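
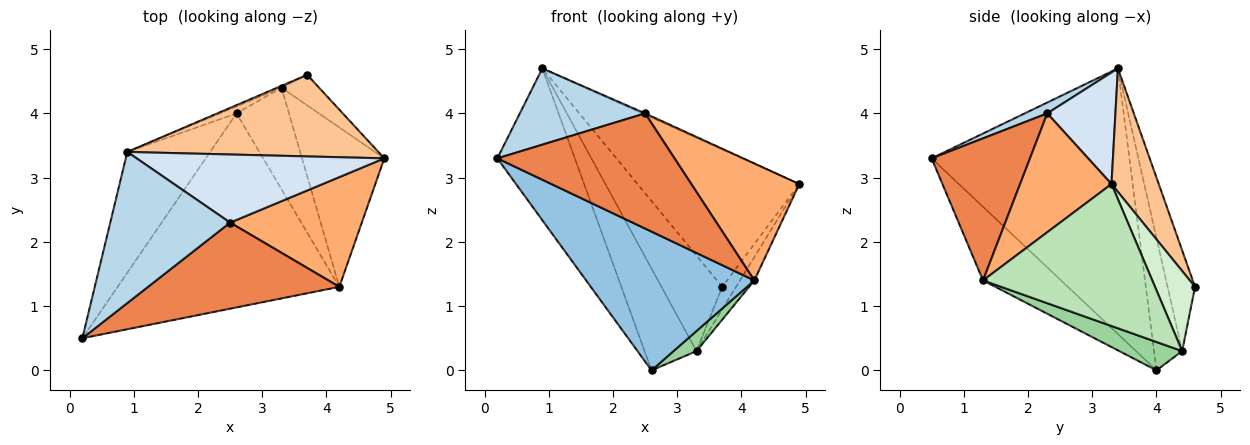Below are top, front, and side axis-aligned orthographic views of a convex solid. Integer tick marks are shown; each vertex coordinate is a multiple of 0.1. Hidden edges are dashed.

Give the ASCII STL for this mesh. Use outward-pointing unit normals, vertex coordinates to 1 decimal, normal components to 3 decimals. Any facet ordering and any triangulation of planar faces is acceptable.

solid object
 facet normal -0.894 0.350 -0.279
  outer loop
   vertex 2.6 4.0 0.0
   vertex 0.2 0.5 3.3
   vertex 0.9 3.4 4.7
  endloop
 endfacet
 facet normal -0.261 -0.562 -0.785
  outer loop
   vertex 4.2 1.3 1.4
   vertex 0.2 0.5 3.3
   vertex 2.6 4.0 0.0
  endloop
 endfacet
 facet normal 0.081 -0.449 0.890
  outer loop
   vertex 2.5 2.3 4.0
   vertex 0.9 3.4 4.7
   vertex 0.2 0.5 3.3
  endloop
 endfacet
 facet normal 0.411 0.017 0.912
  outer loop
   vertex 2.5 2.3 4.0
   vertex 4.9 3.3 2.9
   vertex 0.9 3.4 4.7
  endloop
 endfacet
 facet normal 0.406 -0.732 0.547
  outer loop
   vertex 2.5 2.3 4.0
   vertex 0.2 0.5 3.3
   vertex 4.2 1.3 1.4
  endloop
 endfacet
 facet normal 0.525 -0.621 0.582
  outer loop
   vertex 2.5 2.3 4.0
   vertex 4.2 1.3 1.4
   vertex 4.9 3.3 2.9
  endloop
 endfacet
 facet normal 0.244 0.834 0.495
  outer loop
   vertex 3.7 4.6 1.3
   vertex 0.9 3.4 4.7
   vertex 4.9 3.3 2.9
  endloop
 endfacet
 facet normal -0.476 0.878 -0.060
  outer loop
   vertex 3.3 4.4 0.3
   vertex 2.6 4.0 0.0
   vertex 0.9 3.4 4.7
  endloop
 endfacet
 facet normal -0.412 0.911 -0.018
  outer loop
   vertex 3.3 4.4 0.3
   vertex 0.9 3.4 4.7
   vertex 3.7 4.6 1.3
  endloop
 endfacet
 facet normal 0.469 -0.171 -0.866
  outer loop
   vertex 3.3 4.4 0.3
   vertex 4.2 1.3 1.4
   vertex 2.6 4.0 0.0
  endloop
 endfacet
 facet normal 0.863 0.073 -0.500
  outer loop
   vertex 3.3 4.4 0.3
   vertex 4.9 3.3 2.9
   vertex 4.2 1.3 1.4
  endloop
 endfacet
 facet normal 0.864 0.299 -0.405
  outer loop
   vertex 3.3 4.4 0.3
   vertex 3.7 4.6 1.3
   vertex 4.9 3.3 2.9
  endloop
 endfacet
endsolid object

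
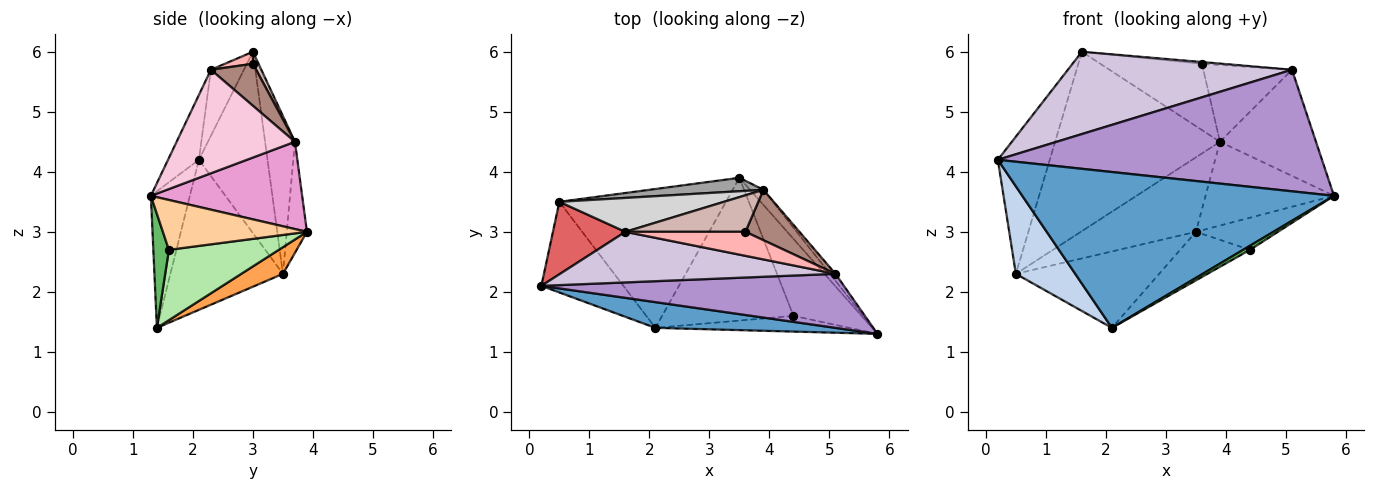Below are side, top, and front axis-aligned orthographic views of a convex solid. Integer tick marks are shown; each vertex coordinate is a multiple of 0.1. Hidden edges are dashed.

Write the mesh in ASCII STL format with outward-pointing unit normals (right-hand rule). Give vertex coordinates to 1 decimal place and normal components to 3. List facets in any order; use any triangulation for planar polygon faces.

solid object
 facet normal -0.123 -0.979 0.162
  outer loop
   vertex 2.1 1.4 1.4
   vertex 5.8 1.3 3.6
   vertex 0.2 2.1 4.2
  endloop
 endfacet
 facet normal -0.796 -0.420 -0.435
  outer loop
   vertex 0.5 3.5 2.3
   vertex 2.1 1.4 1.4
   vertex 0.2 2.1 4.2
  endloop
 endfacet
 facet normal 0.139 0.478 -0.868
  outer loop
   vertex 0.5 3.5 2.3
   vertex 3.5 3.9 3.0
   vertex 2.1 1.4 1.4
  endloop
 endfacet
 facet normal 0.560 0.319 -0.765
  outer loop
   vertex 4.4 1.6 2.7
   vertex 3.5 3.9 3.0
   vertex 5.8 1.3 3.6
  endloop
 endfacet
 facet normal 0.495 -0.217 -0.842
  outer loop
   vertex 4.4 1.6 2.7
   vertex 5.8 1.3 3.6
   vertex 2.1 1.4 1.4
  endloop
 endfacet
 facet normal 0.452 0.287 -0.844
  outer loop
   vertex 4.4 1.6 2.7
   vertex 2.1 1.4 1.4
   vertex 3.5 3.9 3.0
  endloop
 endfacet
 facet normal -0.760 0.575 0.304
  outer loop
   vertex 1.6 3.0 6.0
   vertex 0.5 3.5 2.3
   vertex 0.2 2.1 4.2
  endloop
 endfacet
 facet normal 0.099 0.071 0.993
  outer loop
   vertex 5.1 2.3 5.7
   vertex 3.6 3.0 5.8
   vertex 1.6 3.0 6.0
  endloop
 endfacet
 facet normal -0.087 -0.910 0.405
  outer loop
   vertex 5.1 2.3 5.7
   vertex 0.2 2.1 4.2
   vertex 5.8 1.3 3.6
  endloop
 endfacet
 facet normal -0.125 -0.845 0.520
  outer loop
   vertex 5.1 2.3 5.7
   vertex 1.6 3.0 6.0
   vertex 0.2 2.1 4.2
  endloop
 endfacet
 facet normal 0.392 0.769 0.505
  outer loop
   vertex 3.9 3.7 4.5
   vertex 3.6 3.0 5.8
   vertex 5.1 2.3 5.7
  endloop
 endfacet
 facet normal 0.048 0.875 0.482
  outer loop
   vertex 3.9 3.7 4.5
   vertex 1.6 3.0 6.0
   vertex 3.6 3.0 5.8
  endloop
 endfacet
 facet normal 0.757 0.643 -0.116
  outer loop
   vertex 3.9 3.7 4.5
   vertex 5.8 1.3 3.6
   vertex 3.5 3.9 3.0
  endloop
 endfacet
 facet normal 0.776 0.630 -0.041
  outer loop
   vertex 3.9 3.7 4.5
   vertex 5.1 2.3 5.7
   vertex 5.8 1.3 3.6
  endloop
 endfacet
 facet normal -0.170 0.970 0.175
  outer loop
   vertex 3.9 3.7 4.5
   vertex 3.5 3.9 3.0
   vertex 0.5 3.5 2.3
  endloop
 endfacet
 facet normal -0.175 0.967 0.183
  outer loop
   vertex 3.9 3.7 4.5
   vertex 0.5 3.5 2.3
   vertex 1.6 3.0 6.0
  endloop
 endfacet
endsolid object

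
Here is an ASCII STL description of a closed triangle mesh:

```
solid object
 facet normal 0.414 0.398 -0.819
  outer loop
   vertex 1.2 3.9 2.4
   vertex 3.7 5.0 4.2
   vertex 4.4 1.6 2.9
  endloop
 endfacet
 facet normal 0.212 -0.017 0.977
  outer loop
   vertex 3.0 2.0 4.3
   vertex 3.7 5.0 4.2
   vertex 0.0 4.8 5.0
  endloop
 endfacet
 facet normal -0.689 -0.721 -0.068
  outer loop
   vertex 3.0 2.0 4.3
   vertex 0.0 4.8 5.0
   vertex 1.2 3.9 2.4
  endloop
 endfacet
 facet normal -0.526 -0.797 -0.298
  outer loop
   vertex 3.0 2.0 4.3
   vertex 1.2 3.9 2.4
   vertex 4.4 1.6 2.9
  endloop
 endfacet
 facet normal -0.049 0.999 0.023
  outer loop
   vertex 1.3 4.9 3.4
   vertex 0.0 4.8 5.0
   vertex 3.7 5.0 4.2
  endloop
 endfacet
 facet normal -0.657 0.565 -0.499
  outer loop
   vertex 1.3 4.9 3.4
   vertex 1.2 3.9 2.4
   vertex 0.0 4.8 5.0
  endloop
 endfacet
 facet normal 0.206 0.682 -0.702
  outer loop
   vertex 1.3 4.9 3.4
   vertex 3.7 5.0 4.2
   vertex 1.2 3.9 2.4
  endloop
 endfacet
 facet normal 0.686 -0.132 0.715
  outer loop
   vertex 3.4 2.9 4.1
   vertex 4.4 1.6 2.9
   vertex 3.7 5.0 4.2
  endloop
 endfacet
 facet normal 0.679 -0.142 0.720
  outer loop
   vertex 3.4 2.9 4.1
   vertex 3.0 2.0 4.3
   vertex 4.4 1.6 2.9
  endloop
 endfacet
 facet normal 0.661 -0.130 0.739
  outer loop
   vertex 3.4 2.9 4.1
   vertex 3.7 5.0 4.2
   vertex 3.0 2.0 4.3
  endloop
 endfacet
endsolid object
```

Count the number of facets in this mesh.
10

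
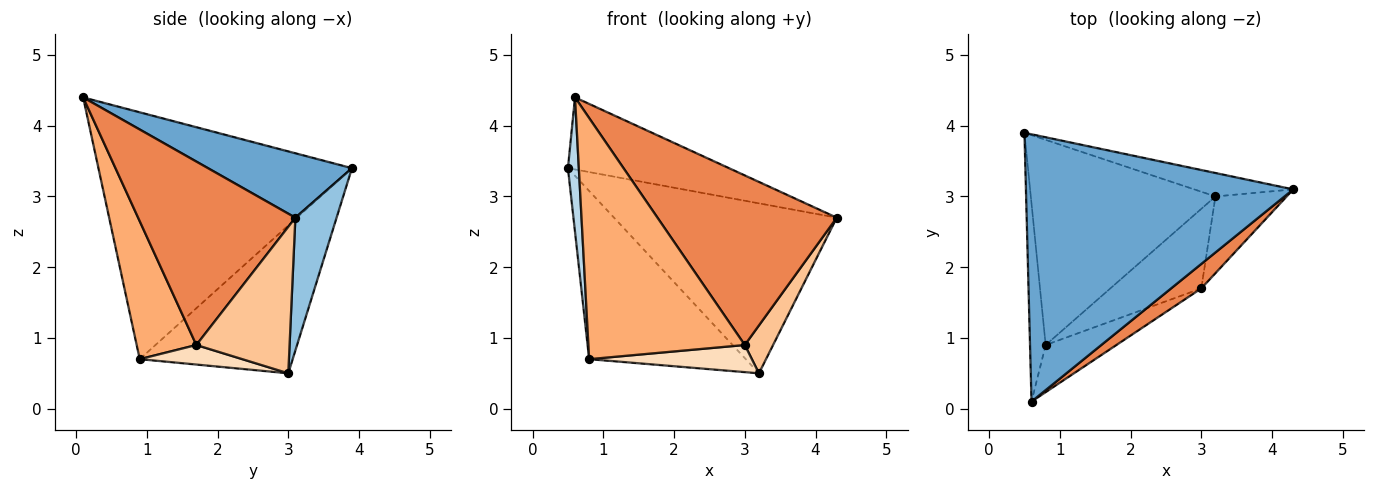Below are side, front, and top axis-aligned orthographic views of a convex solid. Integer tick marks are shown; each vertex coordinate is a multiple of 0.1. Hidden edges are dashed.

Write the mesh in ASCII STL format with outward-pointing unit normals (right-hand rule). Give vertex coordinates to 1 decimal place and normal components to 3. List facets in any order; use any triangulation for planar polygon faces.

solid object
 facet normal 0.227 0.253 0.940
  outer loop
   vertex 0.6 0.1 4.4
   vertex 4.3 3.1 2.7
   vertex 0.5 3.9 3.4
  endloop
 endfacet
 facet normal 0.180 0.974 -0.134
  outer loop
   vertex 3.2 3.0 0.5
   vertex 0.5 3.9 3.4
   vertex 4.3 3.1 2.7
  endloop
 endfacet
 facet normal -0.997 -0.043 -0.063
  outer loop
   vertex 0.8 0.9 0.7
   vertex 0.6 0.1 4.4
   vertex 0.5 3.9 3.4
  endloop
 endfacet
 facet normal -0.526 0.539 -0.657
  outer loop
   vertex 0.8 0.9 0.7
   vertex 0.5 3.9 3.4
   vertex 3.2 3.0 0.5
  endloop
 endfacet
 facet normal 0.656 -0.747 0.108
  outer loop
   vertex 3.0 1.7 0.9
   vertex 4.3 3.1 2.7
   vertex 0.6 0.1 4.4
  endloop
 endfacet
 facet normal 0.351 -0.919 -0.180
  outer loop
   vertex 3.0 1.7 0.9
   vertex 0.6 0.1 4.4
   vertex 0.8 0.9 0.7
  endloop
 endfacet
 facet normal 0.868 -0.263 -0.422
  outer loop
   vertex 3.0 1.7 0.9
   vertex 3.2 3.0 0.5
   vertex 4.3 3.1 2.7
  endloop
 endfacet
 facet normal 0.199 -0.316 -0.928
  outer loop
   vertex 3.0 1.7 0.9
   vertex 0.8 0.9 0.7
   vertex 3.2 3.0 0.5
  endloop
 endfacet
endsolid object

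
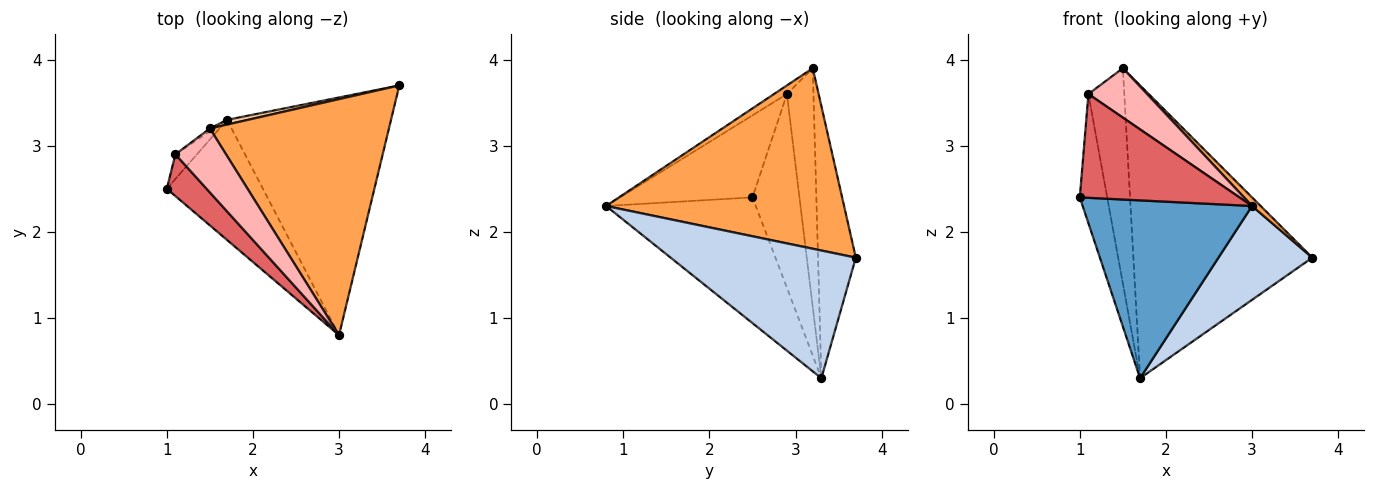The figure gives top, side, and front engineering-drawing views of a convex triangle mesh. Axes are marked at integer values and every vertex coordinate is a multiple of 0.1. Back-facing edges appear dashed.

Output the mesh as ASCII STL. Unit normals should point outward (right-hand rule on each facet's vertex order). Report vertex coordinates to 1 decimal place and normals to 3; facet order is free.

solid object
 facet normal -0.591 -0.669 -0.452
  outer loop
   vertex 1.7 3.3 0.3
   vertex 3.0 0.8 2.3
   vertex 1.0 2.5 2.4
  endloop
 endfacet
 facet normal 0.587 -0.297 -0.753
  outer loop
   vertex 1.7 3.3 0.3
   vertex 3.7 3.7 1.7
   vertex 3.0 0.8 2.3
  endloop
 endfacet
 facet normal 0.710 -0.026 0.704
  outer loop
   vertex 1.5 3.2 3.9
   vertex 3.0 0.8 2.3
   vertex 3.7 3.7 1.7
  endloop
 endfacet
 facet normal -0.207 0.978 0.016
  outer loop
   vertex 1.5 3.2 3.9
   vertex 3.7 3.7 1.7
   vertex 1.7 3.3 0.3
  endloop
 endfacet
 facet normal -0.860 0.502 -0.096
  outer loop
   vertex 1.1 2.9 3.6
   vertex 1.7 3.3 0.3
   vertex 1.0 2.5 2.4
  endloop
 endfacet
 facet normal -0.595 0.804 -0.011
  outer loop
   vertex 1.1 2.9 3.6
   vertex 1.5 3.2 3.9
   vertex 1.7 3.3 0.3
  endloop
 endfacet
 facet normal -0.610 -0.735 0.296
  outer loop
   vertex 1.1 2.9 3.6
   vertex 1.0 2.5 2.4
   vertex 3.0 0.8 2.3
  endloop
 endfacet
 facet normal -0.133 -0.606 0.784
  outer loop
   vertex 1.1 2.9 3.6
   vertex 3.0 0.8 2.3
   vertex 1.5 3.2 3.9
  endloop
 endfacet
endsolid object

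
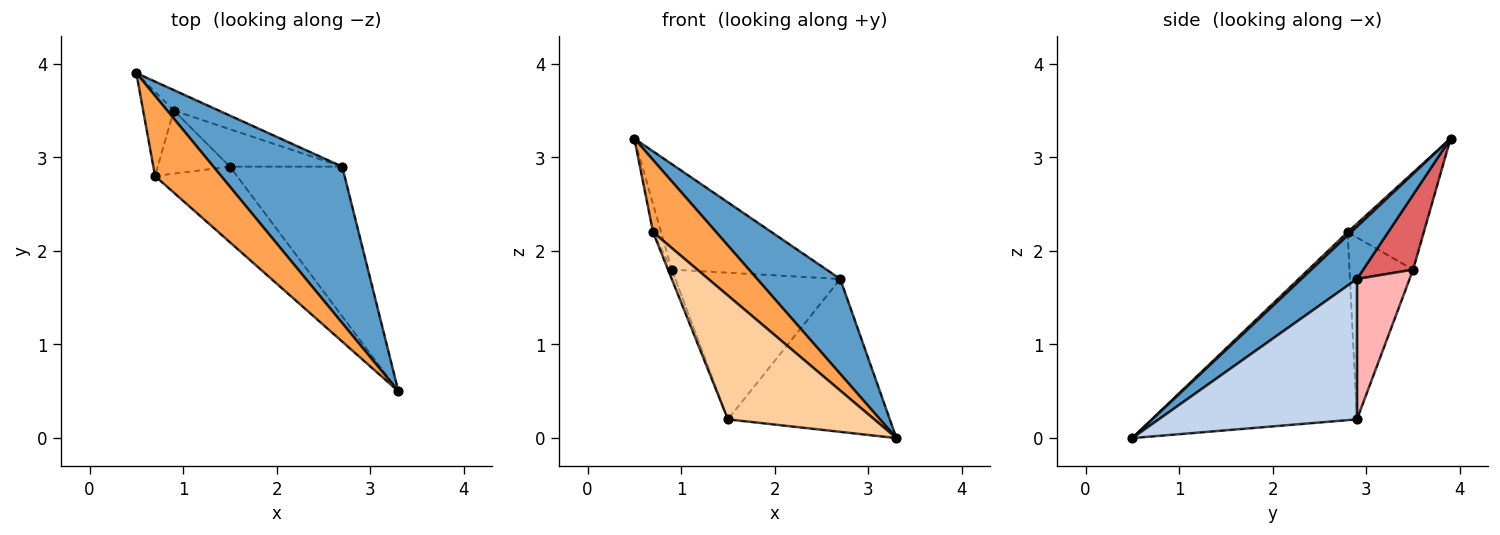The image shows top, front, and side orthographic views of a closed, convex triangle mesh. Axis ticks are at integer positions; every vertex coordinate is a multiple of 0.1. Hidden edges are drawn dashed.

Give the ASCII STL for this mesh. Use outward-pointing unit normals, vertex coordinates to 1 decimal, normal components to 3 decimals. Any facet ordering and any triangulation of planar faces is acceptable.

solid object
 facet normal 0.328 -0.490 0.808
  outer loop
   vertex 2.7 2.9 1.7
   vertex 0.5 3.9 3.2
   vertex 3.3 0.5 0.0
  endloop
 endfacet
 facet normal 0.658 0.538 -0.527
  outer loop
   vertex 2.7 2.9 1.7
   vertex 3.3 0.5 0.0
   vertex 1.5 2.9 0.2
  endloop
 endfacet
 facet normal 0.037 -0.669 0.743
  outer loop
   vertex 0.7 2.8 2.2
   vertex 3.3 0.5 0.0
   vertex 0.5 3.9 3.2
  endloop
 endfacet
 facet normal -0.767 -0.548 -0.334
  outer loop
   vertex 0.7 2.8 2.2
   vertex 1.5 2.9 0.2
   vertex 3.3 0.5 0.0
  endloop
 endfacet
 facet normal -0.949 0.100 -0.300
  outer loop
   vertex 0.9 3.5 1.8
   vertex 0.7 2.8 2.2
   vertex 0.5 3.9 3.2
  endloop
 endfacet
 facet normal -0.928 0.055 -0.368
  outer loop
   vertex 0.9 3.5 1.8
   vertex 1.5 2.9 0.2
   vertex 0.7 2.8 2.2
  endloop
 endfacet
 facet normal 0.302 0.936 -0.181
  outer loop
   vertex 0.9 3.5 1.8
   vertex 0.5 3.9 3.2
   vertex 2.7 2.9 1.7
  endloop
 endfacet
 facet normal 0.295 0.926 -0.236
  outer loop
   vertex 0.9 3.5 1.8
   vertex 2.7 2.9 1.7
   vertex 1.5 2.9 0.2
  endloop
 endfacet
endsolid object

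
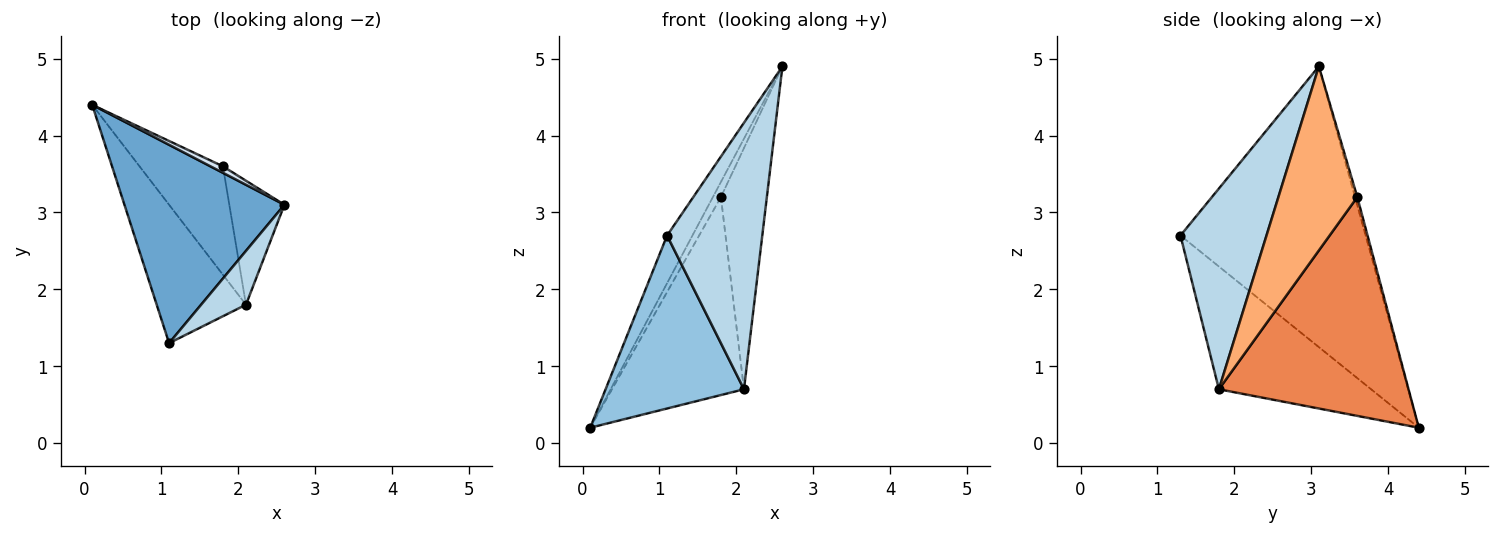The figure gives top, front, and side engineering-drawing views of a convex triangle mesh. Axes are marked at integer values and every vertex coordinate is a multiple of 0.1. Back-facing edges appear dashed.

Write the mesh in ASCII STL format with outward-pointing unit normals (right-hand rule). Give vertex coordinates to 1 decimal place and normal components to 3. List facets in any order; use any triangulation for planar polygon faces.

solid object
 facet normal -0.863 0.118 0.492
  outer loop
   vertex 1.1 1.3 2.7
   vertex 2.6 3.1 4.9
   vertex 0.1 4.4 0.2
  endloop
 endfacet
 facet normal -0.652 -0.592 -0.474
  outer loop
   vertex 2.1 1.8 0.7
   vertex 1.1 1.3 2.7
   vertex 0.1 4.4 0.2
  endloop
 endfacet
 facet normal 0.663 -0.734 0.148
  outer loop
   vertex 2.1 1.8 0.7
   vertex 2.6 3.1 4.9
   vertex 1.1 1.3 2.7
  endloop
 endfacet
 facet normal -0.254 0.889 0.381
  outer loop
   vertex 1.8 3.6 3.2
   vertex 0.1 4.4 0.2
   vertex 2.6 3.1 4.9
  endloop
 endfacet
 facet normal 0.783 0.545 -0.299
  outer loop
   vertex 1.8 3.6 3.2
   vertex 2.1 1.8 0.7
   vertex 0.1 4.4 0.2
  endloop
 endfacet
 facet normal 0.837 0.487 -0.250
  outer loop
   vertex 1.8 3.6 3.2
   vertex 2.6 3.1 4.9
   vertex 2.1 1.8 0.7
  endloop
 endfacet
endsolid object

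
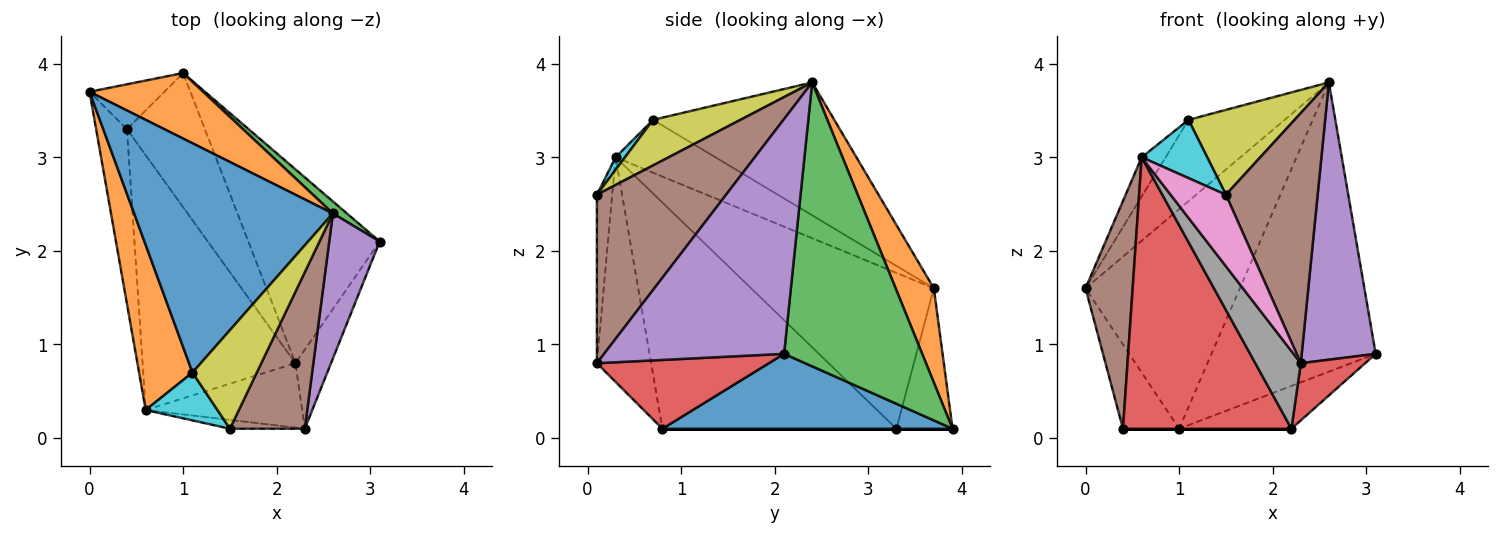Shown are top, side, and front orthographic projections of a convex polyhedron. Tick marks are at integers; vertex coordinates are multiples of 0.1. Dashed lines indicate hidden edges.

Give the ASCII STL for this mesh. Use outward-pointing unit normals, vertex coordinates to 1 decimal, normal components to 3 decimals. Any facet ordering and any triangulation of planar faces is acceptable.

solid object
 facet normal 0.486 0.188 -0.853
  outer loop
   vertex 1.0 3.9 0.1
   vertex 3.1 2.1 0.9
   vertex 2.2 0.8 0.1
  endloop
 endfacet
 facet normal 0.231 0.932 0.278
  outer loop
   vertex 1.0 3.9 0.1
   vertex 0.0 3.7 1.6
   vertex 2.6 2.4 3.8
  endloop
 endfacet
 facet normal 0.643 0.765 0.032
  outer loop
   vertex 1.0 3.9 0.1
   vertex 2.6 2.4 3.8
   vertex 3.1 2.1 0.9
  endloop
 endfacet
 facet normal 0.843 -0.315 -0.436
  outer loop
   vertex 2.3 0.1 0.8
   vertex 2.2 0.8 0.1
   vertex 3.1 2.1 0.9
  endloop
 endfacet
 facet normal 0.907 -0.373 0.195
  outer loop
   vertex 2.3 0.1 0.8
   vertex 3.1 2.1 0.9
   vertex 2.6 2.4 3.8
  endloop
 endfacet
 facet normal 0.767 -0.544 0.341
  outer loop
   vertex 2.3 0.1 0.8
   vertex 2.6 2.4 3.8
   vertex 1.5 0.1 2.6
  endloop
 endfacet
 facet normal -0.265 -0.957 -0.118
  outer loop
   vertex 2.3 0.1 0.8
   vertex 1.5 0.1 2.6
   vertex 0.6 0.3 3.0
  endloop
 endfacet
 facet normal -0.676 -0.567 -0.471
  outer loop
   vertex 2.3 0.1 0.8
   vertex 0.6 0.3 3.0
   vertex 2.2 0.8 0.1
  endloop
 endfacet
 facet normal 0.473 -0.575 0.668
  outer loop
   vertex 1.1 0.7 3.4
   vertex 1.5 0.1 2.6
   vertex 2.6 2.4 3.8
  endloop
 endfacet
 facet normal 0.110 -0.768 0.631
  outer loop
   vertex 1.1 0.7 3.4
   vertex 0.6 0.3 3.0
   vertex 1.5 0.1 2.6
  endloop
 endfacet
 facet normal -0.533 0.283 0.797
  outer loop
   vertex 1.1 0.7 3.4
   vertex 2.6 2.4 3.8
   vertex 0.0 3.7 1.6
  endloop
 endfacet
 facet normal -0.694 0.166 0.701
  outer loop
   vertex 1.1 0.7 3.4
   vertex 0.0 3.7 1.6
   vertex 0.6 0.3 3.0
  endloop
 endfacet
 facet normal 0.000 0.000 -1.000
  outer loop
   vertex 0.4 3.3 0.1
   vertex 1.0 3.9 0.1
   vertex 2.2 0.8 0.1
  endloop
 endfacet
 facet normal -0.712 -0.512 -0.481
  outer loop
   vertex 0.4 3.3 0.1
   vertex 2.2 0.8 0.1
   vertex 0.6 0.3 3.0
  endloop
 endfacet
 facet normal -0.662 0.662 -0.353
  outer loop
   vertex 0.4 3.3 0.1
   vertex 0.0 3.7 1.6
   vertex 1.0 3.9 0.1
  endloop
 endfacet
 facet normal -0.951 -0.245 -0.188
  outer loop
   vertex 0.4 3.3 0.1
   vertex 0.6 0.3 3.0
   vertex 0.0 3.7 1.6
  endloop
 endfacet
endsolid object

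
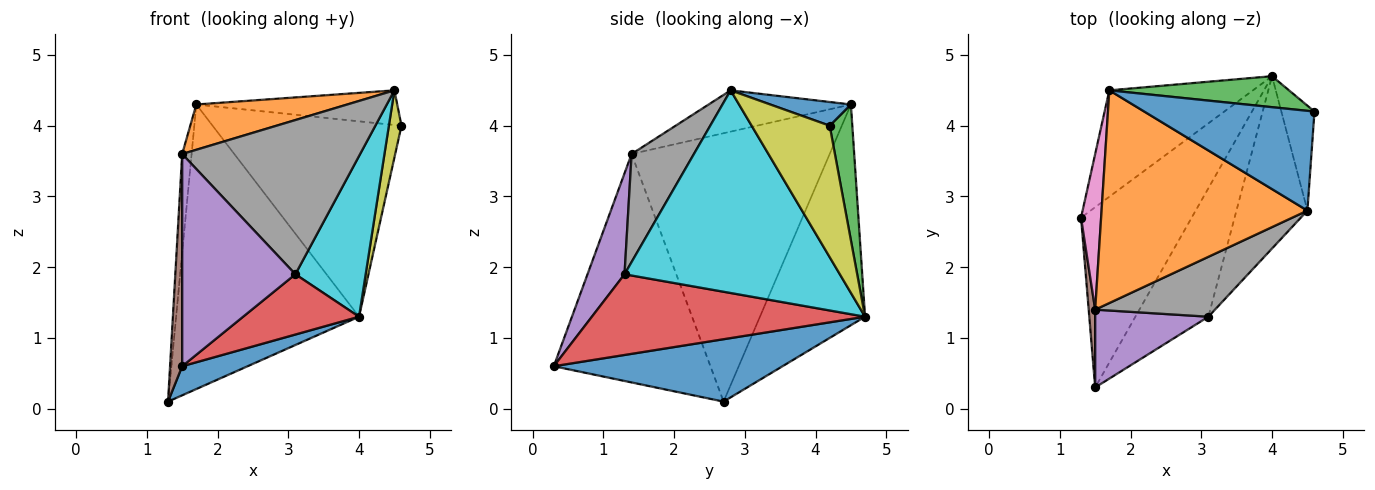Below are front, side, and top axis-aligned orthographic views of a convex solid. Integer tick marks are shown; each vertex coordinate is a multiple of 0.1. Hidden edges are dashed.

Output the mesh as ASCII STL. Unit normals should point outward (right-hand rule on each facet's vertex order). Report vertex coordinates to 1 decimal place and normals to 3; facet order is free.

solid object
 facet normal 0.486 -0.139 -0.863
  outer loop
   vertex 4.0 4.7 1.3
   vertex 1.5 0.3 0.6
   vertex 1.3 2.7 0.1
  endloop
 endfacet
 facet normal -0.474 0.825 -0.308
  outer loop
   vertex 1.7 4.5 4.3
   vertex 4.0 4.7 1.3
   vertex 1.3 2.7 0.1
  endloop
 endfacet
 facet normal 0.118 0.981 0.156
  outer loop
   vertex 1.7 4.5 4.3
   vertex 4.6 4.2 4.0
   vertex 4.0 4.7 1.3
  endloop
 endfacet
 facet normal 0.707 -0.300 -0.640
  outer loop
   vertex 3.1 1.3 1.9
   vertex 1.5 0.3 0.6
   vertex 4.0 4.7 1.3
  endloop
 endfacet
 facet normal 0.294 -0.898 0.329
  outer loop
   vertex 1.5 1.4 3.6
   vertex 1.5 0.3 0.6
   vertex 3.1 1.3 1.9
  endloop
 endfacet
 facet normal -0.997 -0.077 0.028
  outer loop
   vertex 1.5 1.4 3.6
   vertex 1.3 2.7 0.1
   vertex 1.5 0.3 0.6
  endloop
 endfacet
 facet normal -0.996 0.047 0.075
  outer loop
   vertex 1.5 1.4 3.6
   vertex 1.7 4.5 4.3
   vertex 1.3 2.7 0.1
  endloop
 endfacet
 facet normal 0.310 -0.886 0.344
  outer loop
   vertex 4.5 2.8 4.5
   vertex 1.5 1.4 3.6
   vertex 3.1 1.3 1.9
  endloop
 endfacet
 facet normal 0.958 -0.155 -0.242
  outer loop
   vertex 4.5 2.8 4.5
   vertex 4.0 4.7 1.3
   vertex 4.6 4.2 4.0
  endloop
 endfacet
 facet normal 0.902 -0.294 -0.316
  outer loop
   vertex 4.5 2.8 4.5
   vertex 3.1 1.3 1.9
   vertex 4.0 4.7 1.3
  endloop
 endfacet
 facet normal 0.131 0.325 0.937
  outer loop
   vertex 4.5 2.8 4.5
   vertex 4.6 4.2 4.0
   vertex 1.7 4.5 4.3
  endloop
 endfacet
 facet normal -0.193 -0.204 0.960
  outer loop
   vertex 4.5 2.8 4.5
   vertex 1.7 4.5 4.3
   vertex 1.5 1.4 3.6
  endloop
 endfacet
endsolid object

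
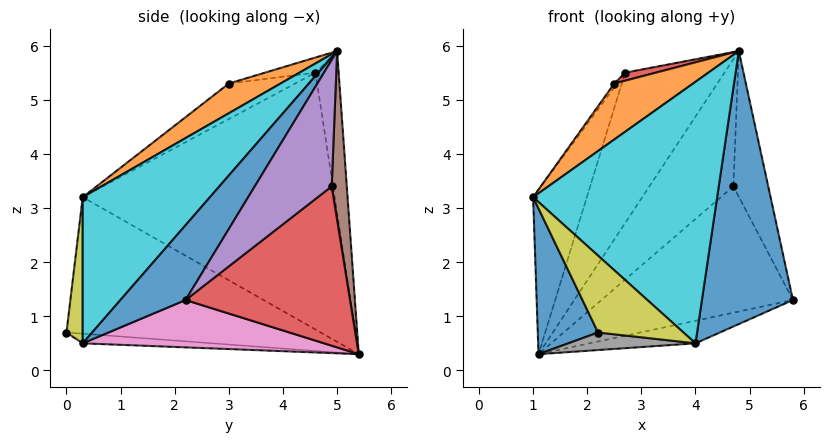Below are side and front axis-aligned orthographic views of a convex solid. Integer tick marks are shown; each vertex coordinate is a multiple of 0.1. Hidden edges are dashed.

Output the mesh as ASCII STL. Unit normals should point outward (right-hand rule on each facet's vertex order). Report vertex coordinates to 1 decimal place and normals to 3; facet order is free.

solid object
 facet normal -0.891 -0.211 -0.402
  outer loop
   vertex 2.2 0.0 0.7
   vertex 1.0 0.3 3.2
   vertex 1.1 5.4 0.3
  endloop
 endfacet
 facet normal -0.928 0.198 0.316
  outer loop
   vertex 2.7 4.6 5.5
   vertex 1.1 5.4 0.3
   vertex 1.0 0.3 3.2
  endloop
 endfacet
 facet normal -0.222 0.951 0.215
  outer loop
   vertex 2.7 4.6 5.5
   vertex 4.8 5.0 5.9
   vertex 1.1 5.4 0.3
  endloop
 endfacet
 facet normal 0.550 0.641 -0.536
  outer loop
   vertex 4.7 4.9 3.4
   vertex 5.8 2.2 1.3
   vertex 1.1 5.4 0.3
  endloop
 endfacet
 facet normal 0.910 0.412 -0.053
  outer loop
   vertex 4.7 4.9 3.4
   vertex 4.8 5.0 5.9
   vertex 5.8 2.2 1.3
  endloop
 endfacet
 facet normal 0.177 0.983 -0.046
  outer loop
   vertex 4.7 4.9 3.4
   vertex 1.1 5.4 0.3
   vertex 4.8 5.0 5.9
  endloop
 endfacet
 facet normal 0.288 0.127 -0.949
  outer loop
   vertex 4.0 0.3 0.5
   vertex 1.1 5.4 0.3
   vertex 5.8 2.2 1.3
  endloop
 endfacet
 facet normal -0.095 -0.093 -0.991
  outer loop
   vertex 4.0 0.3 0.5
   vertex 2.2 0.0 0.7
   vertex 1.1 5.4 0.3
  endloop
 endfacet
 facet normal 0.183 -0.962 0.203
  outer loop
   vertex 4.0 0.3 0.5
   vertex 1.0 0.3 3.2
   vertex 2.2 0.0 0.7
  endloop
 endfacet
 facet normal 0.481 -0.695 0.534
  outer loop
   vertex 4.0 0.3 0.5
   vertex 4.8 5.0 5.9
   vertex 1.0 0.3 3.2
  endloop
 endfacet
 facet normal 0.494 -0.691 0.528
  outer loop
   vertex 4.0 0.3 0.5
   vertex 5.8 2.2 1.3
   vertex 4.8 5.0 5.9
  endloop
 endfacet
 facet normal 0.453 -0.690 0.564
  outer loop
   vertex 2.5 3.0 5.3
   vertex 1.0 0.3 3.2
   vertex 4.8 5.0 5.9
  endloop
 endfacet
 facet normal -0.834 0.035 0.550
  outer loop
   vertex 2.5 3.0 5.3
   vertex 2.7 4.6 5.5
   vertex 1.0 0.3 3.2
  endloop
 endfacet
 facet normal -0.167 -0.102 0.981
  outer loop
   vertex 2.5 3.0 5.3
   vertex 4.8 5.0 5.9
   vertex 2.7 4.6 5.5
  endloop
 endfacet
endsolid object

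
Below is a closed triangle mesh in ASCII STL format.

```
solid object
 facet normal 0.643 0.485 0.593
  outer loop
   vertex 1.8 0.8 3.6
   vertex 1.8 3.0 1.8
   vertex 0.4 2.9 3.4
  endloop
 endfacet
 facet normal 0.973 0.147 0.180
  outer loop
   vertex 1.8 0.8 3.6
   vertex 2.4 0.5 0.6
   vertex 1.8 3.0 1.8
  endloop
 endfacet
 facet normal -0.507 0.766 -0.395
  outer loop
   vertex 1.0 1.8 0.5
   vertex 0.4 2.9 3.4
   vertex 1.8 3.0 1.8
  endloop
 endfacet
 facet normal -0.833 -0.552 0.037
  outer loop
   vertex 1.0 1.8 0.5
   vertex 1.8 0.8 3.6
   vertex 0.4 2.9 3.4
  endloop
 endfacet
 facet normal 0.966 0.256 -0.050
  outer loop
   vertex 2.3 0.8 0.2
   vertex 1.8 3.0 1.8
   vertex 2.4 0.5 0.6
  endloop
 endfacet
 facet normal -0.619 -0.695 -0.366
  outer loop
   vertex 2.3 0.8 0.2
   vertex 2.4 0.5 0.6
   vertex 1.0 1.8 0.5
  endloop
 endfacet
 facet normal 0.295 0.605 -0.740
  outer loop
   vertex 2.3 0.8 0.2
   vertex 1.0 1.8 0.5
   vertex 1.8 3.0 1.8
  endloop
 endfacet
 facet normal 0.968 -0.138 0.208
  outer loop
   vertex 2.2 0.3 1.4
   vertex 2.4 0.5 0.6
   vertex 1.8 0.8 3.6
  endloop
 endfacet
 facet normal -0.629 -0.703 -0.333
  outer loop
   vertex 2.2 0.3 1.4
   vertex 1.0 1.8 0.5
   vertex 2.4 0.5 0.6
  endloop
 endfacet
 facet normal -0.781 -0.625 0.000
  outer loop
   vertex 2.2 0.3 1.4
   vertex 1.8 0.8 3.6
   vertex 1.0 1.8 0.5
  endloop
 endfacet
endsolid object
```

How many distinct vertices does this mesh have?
7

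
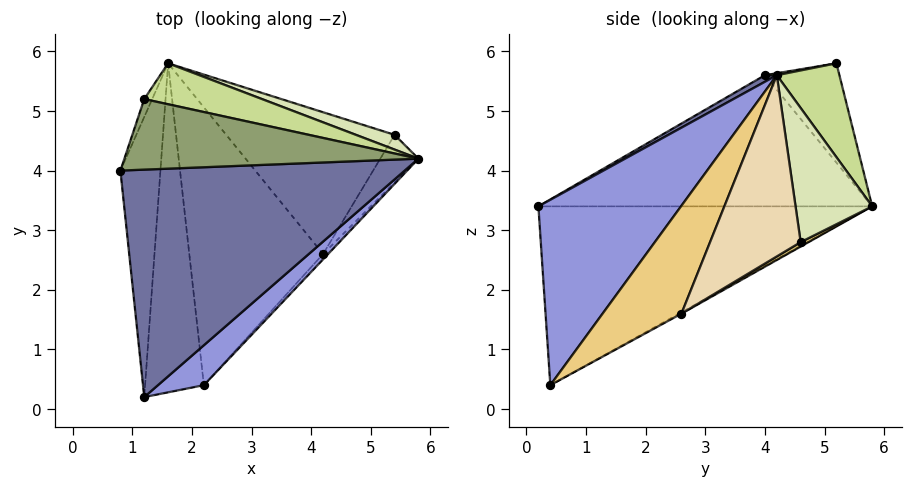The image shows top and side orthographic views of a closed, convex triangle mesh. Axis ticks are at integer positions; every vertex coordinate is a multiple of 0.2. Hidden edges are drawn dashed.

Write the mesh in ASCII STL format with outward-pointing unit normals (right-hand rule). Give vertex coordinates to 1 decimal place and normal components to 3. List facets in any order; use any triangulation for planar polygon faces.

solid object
 facet normal 0.020 -0.499 0.866
  outer loop
   vertex 1.2 0.2 3.4
   vertex 5.8 4.2 5.6
   vertex 0.8 4.0 5.6
  endloop
 endfacet
 facet normal -0.954 0.068 -0.291
  outer loop
   vertex 1.6 5.8 3.4
   vertex 1.2 0.2 3.4
   vertex 0.8 4.0 5.6
  endloop
 endfacet
 facet normal 0.607 -0.780 0.150
  outer loop
   vertex 2.2 0.4 0.4
   vertex 5.8 4.2 5.6
   vertex 1.2 0.2 3.4
  endloop
 endfacet
 facet normal -0.948 0.068 -0.311
  outer loop
   vertex 2.2 0.4 0.4
   vertex 1.2 0.2 3.4
   vertex 1.6 5.8 3.4
  endloop
 endfacet
 facet normal 0.007 -0.167 0.986
  outer loop
   vertex 1.2 5.2 5.8
   vertex 0.8 4.0 5.6
   vertex 5.8 4.2 5.6
  endloop
 endfacet
 facet normal -0.942 0.327 -0.075
  outer loop
   vertex 1.2 5.2 5.8
   vertex 1.6 5.8 3.4
   vertex 0.8 4.0 5.6
  endloop
 endfacet
 facet normal 0.216 0.938 0.271
  outer loop
   vertex 1.2 5.2 5.8
   vertex 5.8 4.2 5.6
   vertex 1.6 5.8 3.4
  endloop
 endfacet
 facet normal 0.313 0.945 0.090
  outer loop
   vertex 5.4 4.6 2.8
   vertex 1.6 5.8 3.4
   vertex 5.8 4.2 5.6
  endloop
 endfacet
 facet normal -0.009 0.485 -0.875
  outer loop
   vertex 4.2 2.6 1.6
   vertex 2.2 0.4 0.4
   vertex 1.6 5.8 3.4
  endloop
 endfacet
 facet normal 0.023 0.504 -0.863
  outer loop
   vertex 4.2 2.6 1.6
   vertex 1.6 5.8 3.4
   vertex 5.4 4.6 2.8
  endloop
 endfacet
 facet normal 0.749 -0.662 -0.035
  outer loop
   vertex 4.2 2.6 1.6
   vertex 5.8 4.2 5.6
   vertex 2.2 0.4 0.4
  endloop
 endfacet
 facet normal 0.888 -0.421 -0.187
  outer loop
   vertex 4.2 2.6 1.6
   vertex 5.4 4.6 2.8
   vertex 5.8 4.2 5.6
  endloop
 endfacet
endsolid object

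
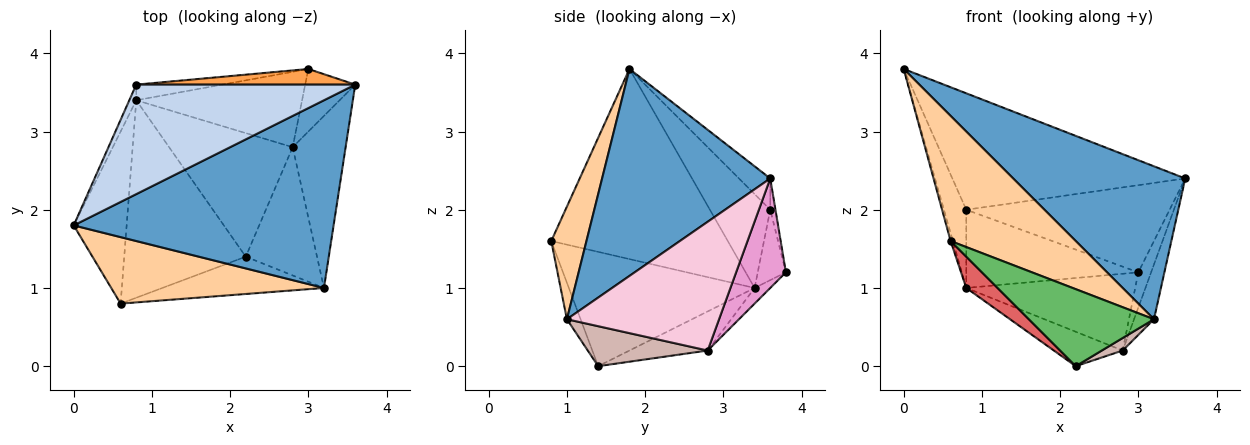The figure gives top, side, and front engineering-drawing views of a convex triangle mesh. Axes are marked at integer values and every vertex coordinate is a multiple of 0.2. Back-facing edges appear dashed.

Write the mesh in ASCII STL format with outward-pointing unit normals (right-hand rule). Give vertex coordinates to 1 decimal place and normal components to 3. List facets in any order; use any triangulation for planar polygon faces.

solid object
 facet normal 0.525 -0.538 0.660
  outer loop
   vertex 3.2 1.0 0.6
   vertex 3.6 3.6 2.4
   vertex 0.0 1.8 3.8
  endloop
 endfacet
 facet normal -0.097 0.725 0.682
  outer loop
   vertex 0.8 3.6 2.0
   vertex 0.0 1.8 3.8
   vertex 3.6 3.6 2.4
  endloop
 endfacet
 facet normal -0.025 0.984 0.177
  outer loop
   vertex 0.8 3.6 2.0
   vertex 3.6 3.6 2.4
   vertex 3.0 3.8 1.2
  endloop
 endfacet
 facet normal 0.241 -0.857 0.455
  outer loop
   vertex 0.6 0.8 1.6
   vertex 3.2 1.0 0.6
   vertex 0.0 1.8 3.8
  endloop
 endfacet
 facet normal -0.098 -0.896 -0.434
  outer loop
   vertex 0.6 0.8 1.6
   vertex 2.2 1.4 0.0
   vertex 3.2 1.0 0.6
  endloop
 endfacet
 facet normal -0.158 0.968 -0.194
  outer loop
   vertex 0.8 3.4 1.0
   vertex 0.8 3.6 2.0
   vertex 3.0 3.8 1.2
  endloop
 endfacet
 facet normal -0.681 -0.115 -0.724
  outer loop
   vertex 0.8 3.4 1.0
   vertex 2.2 1.4 0.0
   vertex 0.6 0.8 1.6
  endloop
 endfacet
 facet normal -0.935 0.346 -0.069
  outer loop
   vertex 0.8 3.4 1.0
   vertex 0.0 1.8 3.8
   vertex 0.8 3.6 2.0
  endloop
 endfacet
 facet normal -0.963 0.012 -0.268
  outer loop
   vertex 0.8 3.4 1.0
   vertex 0.6 0.8 1.6
   vertex 0.0 1.8 3.8
  endloop
 endfacet
 facet normal -0.292 0.257 -0.921
  outer loop
   vertex 2.8 2.8 0.2
   vertex 2.2 1.4 0.0
   vertex 0.8 3.4 1.0
  endloop
 endfacet
 facet normal -0.066 0.712 -0.699
  outer loop
   vertex 2.8 2.8 0.2
   vertex 0.8 3.4 1.0
   vertex 3.0 3.8 1.2
  endloop
 endfacet
 facet normal 0.487 -0.085 -0.869
  outer loop
   vertex 2.8 2.8 0.2
   vertex 3.2 1.0 0.6
   vertex 2.2 1.4 0.0
  endloop
 endfacet
 facet normal 0.886 0.228 -0.405
  outer loop
   vertex 2.8 2.8 0.2
   vertex 3.0 3.8 1.2
   vertex 3.6 3.6 2.4
  endloop
 endfacet
 facet normal 0.918 0.120 -0.378
  outer loop
   vertex 2.8 2.8 0.2
   vertex 3.6 3.6 2.4
   vertex 3.2 1.0 0.6
  endloop
 endfacet
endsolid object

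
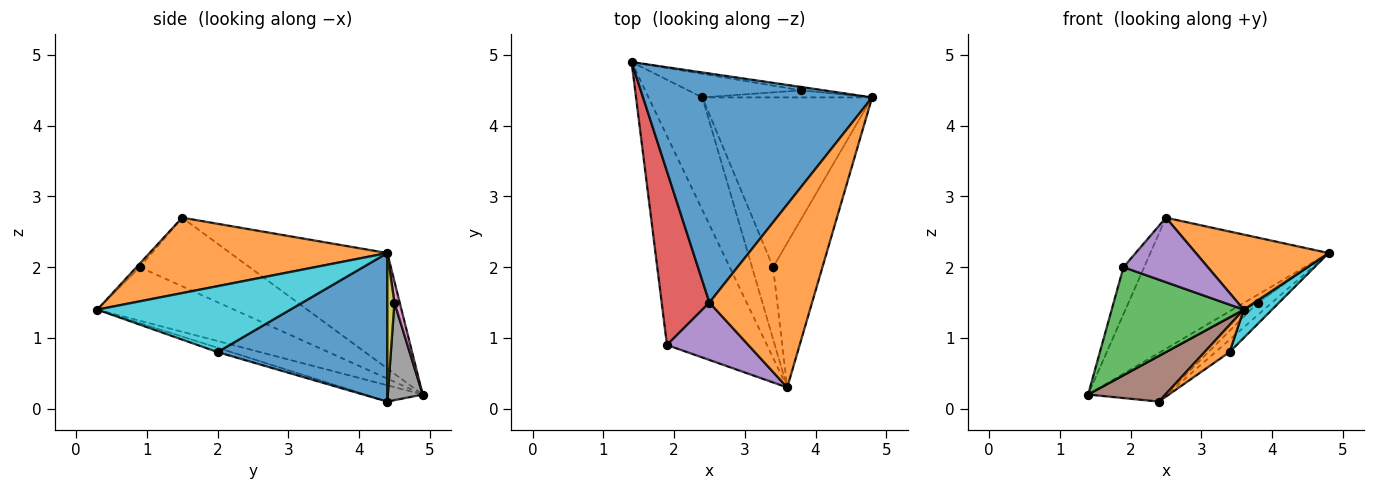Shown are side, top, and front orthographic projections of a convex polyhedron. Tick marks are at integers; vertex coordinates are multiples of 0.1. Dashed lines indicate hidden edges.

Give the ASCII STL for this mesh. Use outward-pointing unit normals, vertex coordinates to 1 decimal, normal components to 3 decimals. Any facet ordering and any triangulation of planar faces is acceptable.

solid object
 facet normal -0.401 0.455 0.795
  outer loop
   vertex 2.5 1.5 2.7
   vertex 4.8 4.4 2.2
   vertex 1.4 4.9 0.2
  endloop
 endfacet
 facet normal 0.562 -0.314 0.765
  outer loop
   vertex 2.5 1.5 2.7
   vertex 3.6 0.3 1.4
   vertex 4.8 4.4 2.2
  endloop
 endfacet
 facet normal -0.429 -0.415 -0.802
  outer loop
   vertex 1.9 0.9 2.0
   vertex 1.4 4.9 0.2
   vertex 3.6 0.3 1.4
  endloop
 endfacet
 facet normal -0.811 0.153 0.564
  outer loop
   vertex 1.9 0.9 2.0
   vertex 2.5 1.5 2.7
   vertex 1.4 4.9 0.2
  endloop
 endfacet
 facet normal -0.029 -0.747 0.665
  outer loop
   vertex 1.9 0.9 2.0
   vertex 3.6 0.3 1.4
   vertex 2.5 1.5 2.7
  endloop
 endfacet
 facet normal -0.270 -0.362 -0.892
  outer loop
   vertex 2.4 4.4 0.1
   vertex 3.6 0.3 1.4
   vertex 1.4 4.9 0.2
  endloop
 endfacet
 facet normal 0.342 0.866 -0.365
  outer loop
   vertex 3.8 4.5 1.5
   vertex 1.4 4.9 0.2
   vertex 4.8 4.4 2.2
  endloop
 endfacet
 facet normal 0.369 0.825 -0.428
  outer loop
   vertex 3.8 4.5 1.5
   vertex 2.4 4.4 0.1
   vertex 1.4 4.9 0.2
  endloop
 endfacet
 facet normal 0.398 0.796 -0.455
  outer loop
   vertex 3.8 4.5 1.5
   vertex 4.8 4.4 2.2
   vertex 2.4 4.4 0.1
  endloop
 endfacet
 facet normal 0.795 -0.117 -0.595
  outer loop
   vertex 3.4 2.0 0.8
   vertex 4.8 4.4 2.2
   vertex 3.6 0.3 1.4
  endloop
 endfacet
 facet normal 0.658 0.055 -0.751
  outer loop
   vertex 3.4 2.0 0.8
   vertex 2.4 4.4 0.1
   vertex 4.8 4.4 2.2
  endloop
 endfacet
 facet normal -0.188 -0.346 -0.919
  outer loop
   vertex 3.4 2.0 0.8
   vertex 3.6 0.3 1.4
   vertex 2.4 4.4 0.1
  endloop
 endfacet
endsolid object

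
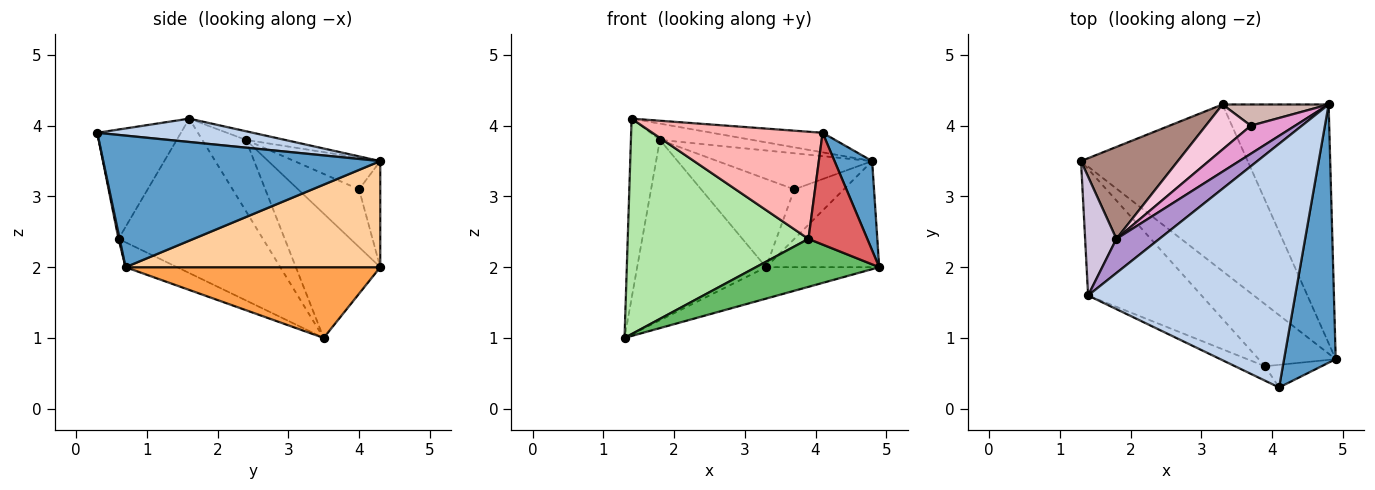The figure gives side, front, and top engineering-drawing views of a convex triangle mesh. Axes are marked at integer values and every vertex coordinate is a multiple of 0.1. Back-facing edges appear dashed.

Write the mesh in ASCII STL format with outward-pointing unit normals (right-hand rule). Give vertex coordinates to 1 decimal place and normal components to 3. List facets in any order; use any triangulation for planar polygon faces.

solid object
 facet normal 0.924 -0.125 0.362
  outer loop
   vertex 4.1 0.3 3.9
   vertex 4.9 0.7 2.0
   vertex 4.8 4.3 3.5
  endloop
 endfacet
 facet normal 0.112 0.080 0.991
  outer loop
   vertex 4.1 0.3 3.9
   vertex 4.8 4.3 3.5
   vertex 1.4 1.6 4.1
  endloop
 endfacet
 facet normal 0.385 0.171 -0.907
  outer loop
   vertex 3.3 4.3 2.0
   vertex 4.9 0.7 2.0
   vertex 1.3 3.5 1.0
  endloop
 endfacet
 facet normal 0.675 0.300 -0.675
  outer loop
   vertex 3.3 4.3 2.0
   vertex 4.8 4.3 3.5
   vertex 4.9 0.7 2.0
  endloop
 endfacet
 facet normal -0.248 -0.592 -0.767
  outer loop
   vertex 3.9 0.6 2.4
   vertex 1.3 3.5 1.0
   vertex 4.9 0.7 2.0
  endloop
 endfacet
 facet normal -0.567 -0.710 -0.417
  outer loop
   vertex 3.9 0.6 2.4
   vertex 1.4 1.6 4.1
   vertex 1.3 3.5 1.0
  endloop
 endfacet
 facet normal 0.019 -0.980 -0.198
  outer loop
   vertex 3.9 0.6 2.4
   vertex 4.9 0.7 2.0
   vertex 4.1 0.3 3.9
  endloop
 endfacet
 facet normal -0.438 -0.891 -0.120
  outer loop
   vertex 3.9 0.6 2.4
   vertex 4.1 0.3 3.9
   vertex 1.4 1.6 4.1
  endloop
 endfacet
 facet normal -0.179 0.423 0.889
  outer loop
   vertex 1.8 2.4 3.8
   vertex 1.4 1.6 4.1
   vertex 4.8 4.3 3.5
  endloop
 endfacet
 facet normal -0.782 0.520 0.344
  outer loop
   vertex 1.8 2.4 3.8
   vertex 1.3 3.5 1.0
   vertex 1.4 1.6 4.1
  endloop
 endfacet
 facet normal -0.504 0.770 0.392
  outer loop
   vertex 1.8 2.4 3.8
   vertex 3.3 4.3 2.0
   vertex 1.3 3.5 1.0
  endloop
 endfacet
 facet normal -0.367 0.855 0.367
  outer loop
   vertex 3.7 4.0 3.1
   vertex 4.8 4.3 3.5
   vertex 3.3 4.3 2.0
  endloop
 endfacet
 facet normal -0.402 0.723 0.562
  outer loop
   vertex 3.7 4.0 3.1
   vertex 1.8 2.4 3.8
   vertex 4.8 4.3 3.5
  endloop
 endfacet
 facet normal -0.503 0.770 0.393
  outer loop
   vertex 3.7 4.0 3.1
   vertex 3.3 4.3 2.0
   vertex 1.8 2.4 3.8
  endloop
 endfacet
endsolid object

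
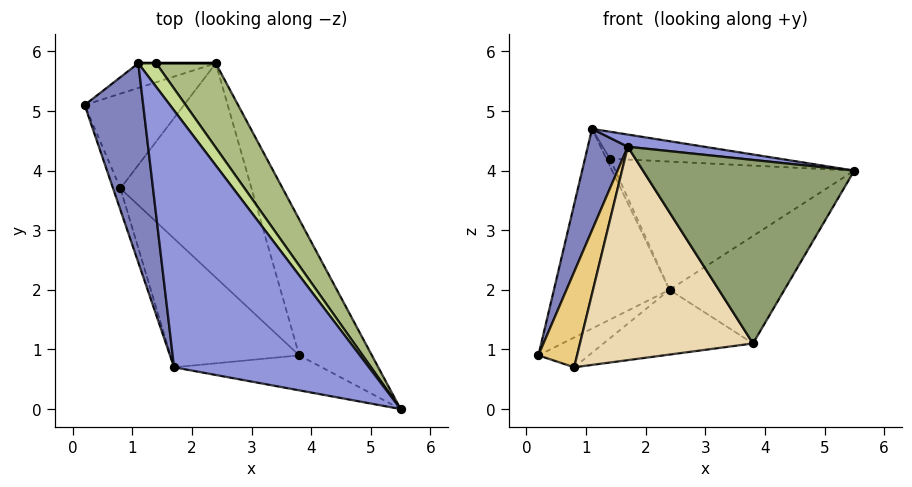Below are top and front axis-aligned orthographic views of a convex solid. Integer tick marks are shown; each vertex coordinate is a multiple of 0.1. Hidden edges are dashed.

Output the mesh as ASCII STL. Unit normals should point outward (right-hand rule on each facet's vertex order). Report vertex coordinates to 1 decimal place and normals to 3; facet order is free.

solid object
 facet normal -0.247 0.962 -0.119
  outer loop
   vertex 1.1 5.8 4.7
   vertex 2.4 5.8 2.0
   vertex 0.2 5.1 0.9
  endloop
 endfacet
 facet normal -0.960 -0.128 0.251
  outer loop
   vertex 1.7 0.7 4.4
   vertex 1.1 5.8 4.7
   vertex 0.2 5.1 0.9
  endloop
 endfacet
 facet normal 0.096 -0.047 0.994
  outer loop
   vertex 1.7 0.7 4.4
   vertex 5.5 0.0 4.0
   vertex 1.1 5.8 4.7
  endloop
 endfacet
 facet normal 0.857 0.319 -0.404
  outer loop
   vertex 3.8 0.9 1.1
   vertex 2.4 5.8 2.0
   vertex 5.5 0.0 4.0
  endloop
 endfacet
 facet normal -0.197 -0.963 -0.184
  outer loop
   vertex 3.8 0.9 1.1
   vertex 5.5 0.0 4.0
   vertex 1.7 0.7 4.4
  endloop
 endfacet
 facet normal 0.771 0.533 0.350
  outer loop
   vertex 1.4 5.8 4.2
   vertex 5.5 0.0 4.0
   vertex 2.4 5.8 2.0
  endloop
 endfacet
 facet normal 0.739 0.507 0.443
  outer loop
   vertex 1.4 5.8 4.2
   vertex 1.1 5.8 4.7
   vertex 5.5 0.0 4.0
  endloop
 endfacet
 facet normal 0.000 1.000 0.000
  outer loop
   vertex 1.4 5.8 4.2
   vertex 2.4 5.8 2.0
   vertex 1.1 5.8 4.7
  endloop
 endfacet
 facet normal 0.357 0.280 -0.891
  outer loop
   vertex 0.8 3.7 0.7
   vertex 0.2 5.1 0.9
   vertex 2.4 5.8 2.0
  endloop
 endfacet
 facet normal 0.370 0.269 -0.889
  outer loop
   vertex 0.8 3.7 0.7
   vertex 2.4 5.8 2.0
   vertex 3.8 0.9 1.1
  endloop
 endfacet
 facet normal -0.920 -0.382 -0.086
  outer loop
   vertex 0.8 3.7 0.7
   vertex 1.7 0.7 4.4
   vertex 0.2 5.1 0.9
  endloop
 endfacet
 facet normal -0.590 -0.691 -0.417
  outer loop
   vertex 0.8 3.7 0.7
   vertex 3.8 0.9 1.1
   vertex 1.7 0.7 4.4
  endloop
 endfacet
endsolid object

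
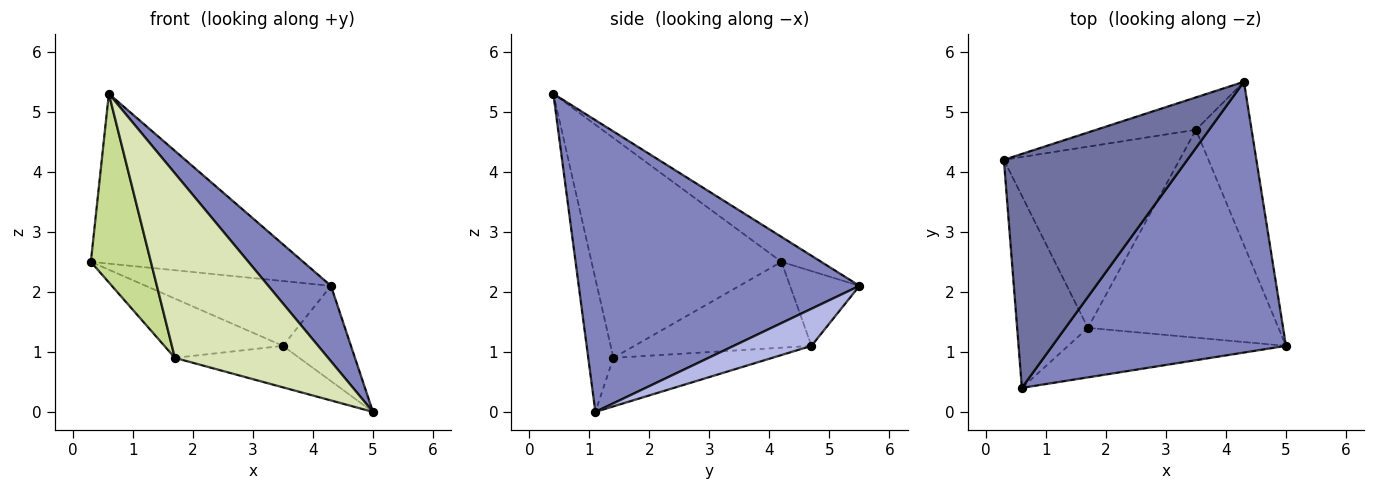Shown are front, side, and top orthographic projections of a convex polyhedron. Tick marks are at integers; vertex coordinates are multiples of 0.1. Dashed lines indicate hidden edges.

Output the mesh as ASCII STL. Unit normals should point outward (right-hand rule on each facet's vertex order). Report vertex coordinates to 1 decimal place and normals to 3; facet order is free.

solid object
 facet normal -0.109 0.584 0.804
  outer loop
   vertex 0.6 0.4 5.3
   vertex 4.3 5.5 2.1
   vertex 0.3 4.2 2.5
  endloop
 endfacet
 facet normal 0.769 -0.172 0.616
  outer loop
   vertex 0.6 0.4 5.3
   vertex 5.0 1.1 0.0
   vertex 4.3 5.5 2.1
  endloop
 endfacet
 facet normal -0.318 0.848 -0.424
  outer loop
   vertex 3.5 4.7 1.1
   vertex 0.3 4.2 2.5
   vertex 4.3 5.5 2.1
  endloop
 endfacet
 facet normal 0.499 0.437 -0.749
  outer loop
   vertex 3.5 4.7 1.1
   vertex 4.3 5.5 2.1
   vertex 5.0 1.1 0.0
  endloop
 endfacet
 facet normal -0.421 0.282 -0.862
  outer loop
   vertex 1.7 1.4 0.9
   vertex 0.3 4.2 2.5
   vertex 3.5 4.7 1.1
  endloop
 endfacet
 facet normal -0.242 0.190 -0.951
  outer loop
   vertex 1.7 1.4 0.9
   vertex 3.5 4.7 1.1
   vertex 5.0 1.1 0.0
  endloop
 endfacet
 facet normal -0.912 -0.288 -0.293
  outer loop
   vertex 1.7 1.4 0.9
   vertex 0.6 0.4 5.3
   vertex 0.3 4.2 2.5
  endloop
 endfacet
 facet normal -0.157 -0.954 -0.256
  outer loop
   vertex 1.7 1.4 0.9
   vertex 5.0 1.1 0.0
   vertex 0.6 0.4 5.3
  endloop
 endfacet
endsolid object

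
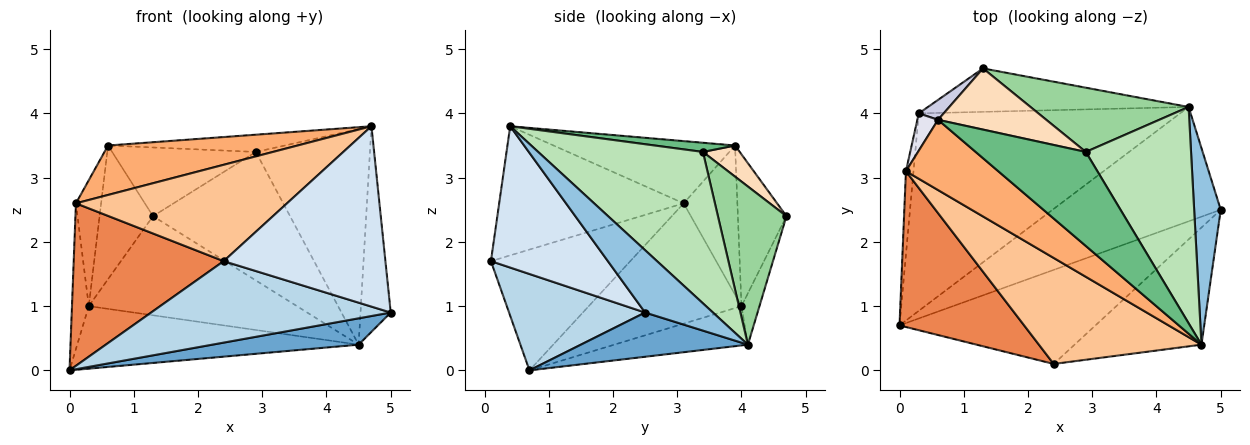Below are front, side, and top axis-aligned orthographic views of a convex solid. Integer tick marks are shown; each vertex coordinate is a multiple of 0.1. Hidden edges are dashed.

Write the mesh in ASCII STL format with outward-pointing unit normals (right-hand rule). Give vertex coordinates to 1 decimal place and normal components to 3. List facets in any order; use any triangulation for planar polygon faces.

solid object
 facet normal 0.248 -0.217 -0.944
  outer loop
   vertex 4.5 4.1 0.4
   vertex 5.0 2.5 0.9
   vertex 0.0 0.7 0.0
  endloop
 endfacet
 facet normal 0.851 0.379 0.363
  outer loop
   vertex 4.5 4.1 0.4
   vertex 4.7 0.4 3.8
   vertex 5.0 2.5 0.9
  endloop
 endfacet
 facet normal 0.348 -0.614 -0.709
  outer loop
   vertex 2.4 0.1 1.7
   vertex 0.0 0.7 0.0
   vertex 5.0 2.5 0.9
  endloop
 endfacet
 facet normal 0.519 -0.717 -0.466
  outer loop
   vertex 2.4 0.1 1.7
   vertex 5.0 2.5 0.9
   vertex 4.7 0.4 3.8
  endloop
 endfacet
 facet normal -0.557 -0.599 0.575
  outer loop
   vertex 0.1 3.1 2.6
   vertex 0.0 0.7 0.0
   vertex 2.4 0.1 1.7
  endloop
 endfacet
 facet normal -0.483 -0.504 0.716
  outer loop
   vertex 0.1 3.1 2.6
   vertex 4.7 0.4 3.8
   vertex 0.6 3.9 3.5
  endloop
 endfacet
 facet normal -0.507 -0.580 0.638
  outer loop
   vertex 0.1 3.1 2.6
   vertex 2.4 0.1 1.7
   vertex 4.7 0.4 3.8
  endloop
 endfacet
 facet normal 0.188 0.734 0.653
  outer loop
   vertex 2.9 3.4 3.4
   vertex 1.3 4.7 2.4
   vertex 0.6 3.9 3.5
  endloop
 endfacet
 facet normal 0.082 0.180 0.980
  outer loop
   vertex 2.9 3.4 3.4
   vertex 0.6 3.9 3.5
   vertex 4.7 0.4 3.8
  endloop
 endfacet
 facet normal 0.408 0.816 0.408
  outer loop
   vertex 2.9 3.4 3.4
   vertex 4.5 4.1 0.4
   vertex 1.3 4.7 2.4
  endloop
 endfacet
 facet normal 0.714 0.494 0.496
  outer loop
   vertex 2.9 3.4 3.4
   vertex 4.7 0.4 3.8
   vertex 4.5 4.1 0.4
  endloop
 endfacet
 facet normal -0.142 0.299 -0.944
  outer loop
   vertex 0.3 4.0 1.0
   vertex 4.5 4.1 0.4
   vertex 0.0 0.7 0.0
  endloop
 endfacet
 facet normal -0.079 0.913 -0.400
  outer loop
   vertex 0.3 4.0 1.0
   vertex 1.3 4.7 2.4
   vertex 4.5 4.1 0.4
  endloop
 endfacet
 facet normal -0.992 0.109 -0.063
  outer loop
   vertex 0.3 4.0 1.0
   vertex 0.0 0.7 0.0
   vertex 0.1 3.1 2.6
  endloop
 endfacet
 facet normal -0.668 0.736 0.110
  outer loop
   vertex 0.3 4.0 1.0
   vertex 0.6 3.9 3.5
   vertex 1.3 4.7 2.4
  endloop
 endfacet
 facet normal -0.898 0.421 0.125
  outer loop
   vertex 0.3 4.0 1.0
   vertex 0.1 3.1 2.6
   vertex 0.6 3.9 3.5
  endloop
 endfacet
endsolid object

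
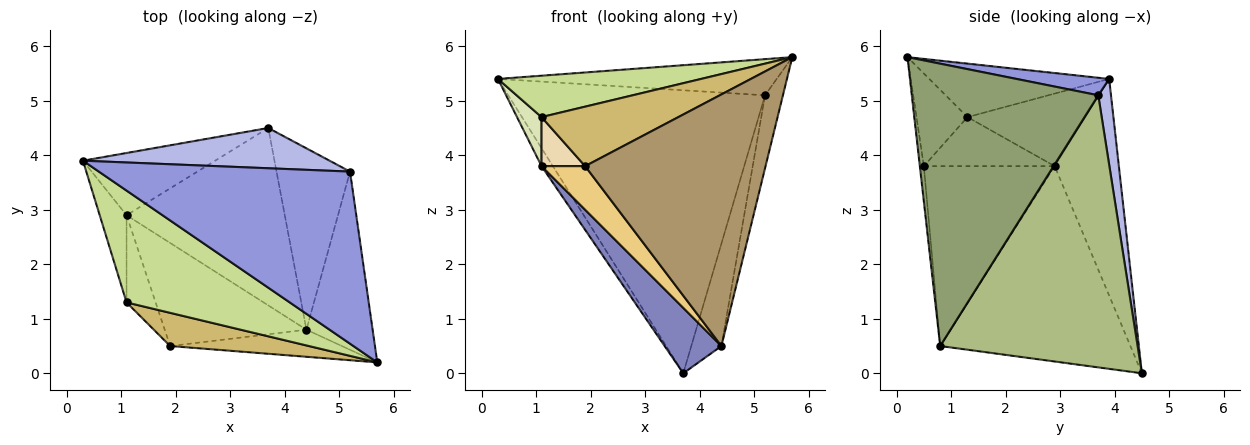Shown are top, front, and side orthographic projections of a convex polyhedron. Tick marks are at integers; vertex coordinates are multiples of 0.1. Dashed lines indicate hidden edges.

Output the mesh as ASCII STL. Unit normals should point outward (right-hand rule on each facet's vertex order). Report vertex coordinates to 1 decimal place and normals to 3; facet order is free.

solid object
 facet normal -0.844 0.149 -0.515
  outer loop
   vertex 1.1 2.9 3.8
   vertex 0.3 3.9 5.4
   vertex 3.7 4.5 0.0
  endloop
 endfacet
 facet normal -0.757 -0.226 -0.613
  outer loop
   vertex 4.4 0.8 0.5
   vertex 1.1 2.9 3.8
   vertex 3.7 4.5 0.0
  endloop
 endfacet
 facet normal 0.068 0.205 0.976
  outer loop
   vertex 5.2 3.7 5.1
   vertex 0.3 3.9 5.4
   vertex 5.7 0.2 5.8
  endloop
 endfacet
 facet normal 0.049 0.989 0.141
  outer loop
   vertex 5.2 3.7 5.1
   vertex 3.7 4.5 0.0
   vertex 0.3 3.9 5.4
  endloop
 endfacet
 facet normal 0.969 0.093 -0.227
  outer loop
   vertex 5.2 3.7 5.1
   vertex 5.7 0.2 5.8
   vertex 4.4 0.8 0.5
  endloop
 endfacet
 facet normal 0.955 0.146 -0.258
  outer loop
   vertex 5.2 3.7 5.1
   vertex 4.4 0.8 0.5
   vertex 3.7 4.5 0.0
  endloop
 endfacet
 facet normal -0.294 -0.332 0.896
  outer loop
   vertex 1.1 1.3 4.7
   vertex 5.7 0.2 5.8
   vertex 0.3 3.9 5.4
  endloop
 endfacet
 facet normal -0.921 -0.192 -0.341
  outer loop
   vertex 1.1 1.3 4.7
   vertex 0.3 3.9 5.4
   vertex 1.1 2.9 3.8
  endloop
 endfacet
 facet normal -0.022 -0.994 -0.107
  outer loop
   vertex 1.9 0.5 3.8
   vertex 4.4 0.8 0.5
   vertex 5.7 0.2 5.8
  endloop
 endfacet
 facet normal -0.309 -0.830 0.463
  outer loop
   vertex 1.9 0.5 3.8
   vertex 5.7 0.2 5.8
   vertex 1.1 1.3 4.7
  endloop
 endfacet
 facet normal -0.760 -0.253 -0.599
  outer loop
   vertex 1.9 0.5 3.8
   vertex 1.1 2.9 3.8
   vertex 4.4 0.8 0.5
  endloop
 endfacet
 facet normal -0.827 -0.276 -0.490
  outer loop
   vertex 1.9 0.5 3.8
   vertex 1.1 1.3 4.7
   vertex 1.1 2.9 3.8
  endloop
 endfacet
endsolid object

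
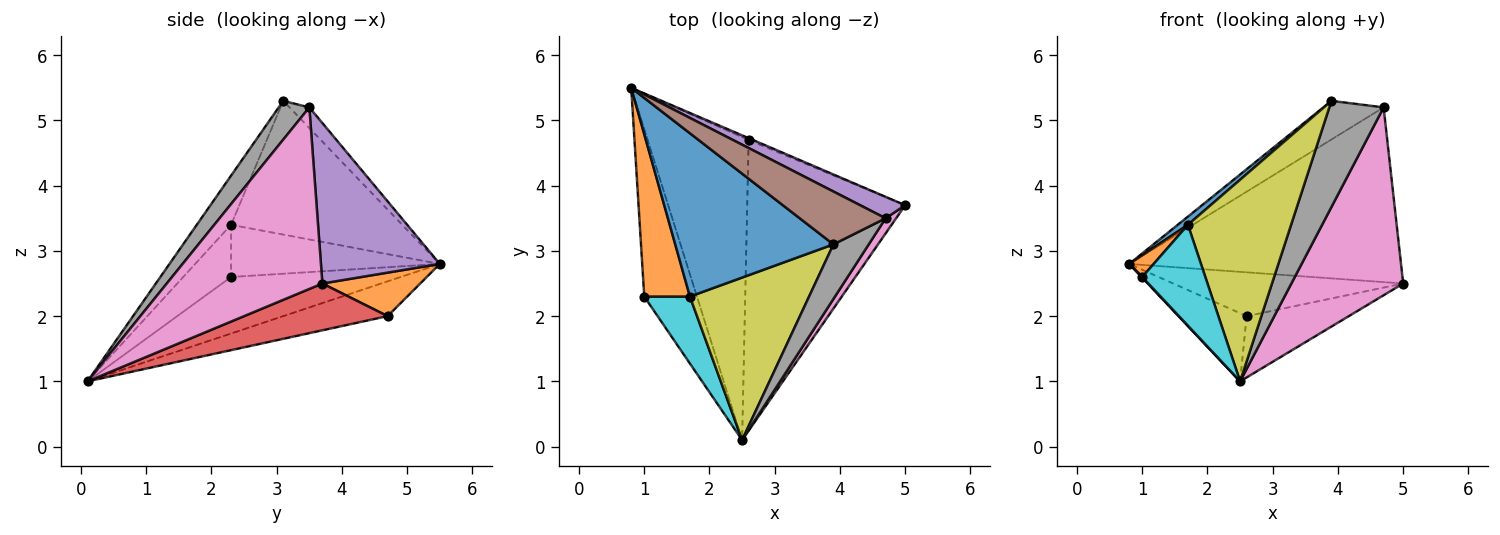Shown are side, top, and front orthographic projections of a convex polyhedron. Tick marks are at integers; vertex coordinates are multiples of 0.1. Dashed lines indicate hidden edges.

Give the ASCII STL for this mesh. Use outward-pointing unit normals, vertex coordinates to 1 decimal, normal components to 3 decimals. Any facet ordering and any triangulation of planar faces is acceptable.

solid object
 facet normal -0.732 -0.003 -0.682
  outer loop
   vertex 1.0 2.3 2.6
   vertex 0.8 5.5 2.8
   vertex 2.5 0.1 1.0
  endloop
 endfacet
 facet normal 0.391 0.919 -0.039
  outer loop
   vertex 2.6 4.7 2.0
   vertex 0.8 5.5 2.8
   vertex 5.0 3.7 2.5
  endloop
 endfacet
 facet normal -0.319 0.208 -0.925
  outer loop
   vertex 2.6 4.7 2.0
   vertex 2.5 0.1 1.0
   vertex 0.8 5.5 2.8
  endloop
 endfacet
 facet normal 0.278 0.198 -0.940
  outer loop
   vertex 2.6 4.7 2.0
   vertex 5.0 3.7 2.5
   vertex 2.5 0.1 1.0
  endloop
 endfacet
 facet normal 0.398 0.910 0.112
  outer loop
   vertex 4.7 3.5 5.2
   vertex 5.0 3.7 2.5
   vertex 0.8 5.5 2.8
  endloop
 endfacet
 facet normal -0.191 0.579 0.792
  outer loop
   vertex 4.7 3.5 5.2
   vertex 0.8 5.5 2.8
   vertex 3.9 3.1 5.3
  endloop
 endfacet
 facet normal 0.811 -0.583 0.047
  outer loop
   vertex 4.7 3.5 5.2
   vertex 2.5 0.1 1.0
   vertex 5.0 3.7 2.5
  endloop
 endfacet
 facet normal 0.449 -0.795 0.409
  outer loop
   vertex 4.7 3.5 5.2
   vertex 3.9 3.1 5.3
   vertex 2.5 0.1 1.0
  endloop
 endfacet
 facet normal -0.251 -0.754 0.607
  outer loop
   vertex 1.7 2.3 3.4
   vertex 2.5 0.1 1.0
   vertex 3.9 3.1 5.3
  endloop
 endfacet
 facet normal -0.534 -0.704 0.467
  outer loop
   vertex 1.7 2.3 3.4
   vertex 1.0 2.3 2.6
   vertex 2.5 0.1 1.0
  endloop
 endfacet
 facet normal -0.645 -0.038 0.763
  outer loop
   vertex 1.7 2.3 3.4
   vertex 3.9 3.1 5.3
   vertex 0.8 5.5 2.8
  endloop
 endfacet
 facet normal -0.750 -0.088 0.656
  outer loop
   vertex 1.7 2.3 3.4
   vertex 0.8 5.5 2.8
   vertex 1.0 2.3 2.6
  endloop
 endfacet
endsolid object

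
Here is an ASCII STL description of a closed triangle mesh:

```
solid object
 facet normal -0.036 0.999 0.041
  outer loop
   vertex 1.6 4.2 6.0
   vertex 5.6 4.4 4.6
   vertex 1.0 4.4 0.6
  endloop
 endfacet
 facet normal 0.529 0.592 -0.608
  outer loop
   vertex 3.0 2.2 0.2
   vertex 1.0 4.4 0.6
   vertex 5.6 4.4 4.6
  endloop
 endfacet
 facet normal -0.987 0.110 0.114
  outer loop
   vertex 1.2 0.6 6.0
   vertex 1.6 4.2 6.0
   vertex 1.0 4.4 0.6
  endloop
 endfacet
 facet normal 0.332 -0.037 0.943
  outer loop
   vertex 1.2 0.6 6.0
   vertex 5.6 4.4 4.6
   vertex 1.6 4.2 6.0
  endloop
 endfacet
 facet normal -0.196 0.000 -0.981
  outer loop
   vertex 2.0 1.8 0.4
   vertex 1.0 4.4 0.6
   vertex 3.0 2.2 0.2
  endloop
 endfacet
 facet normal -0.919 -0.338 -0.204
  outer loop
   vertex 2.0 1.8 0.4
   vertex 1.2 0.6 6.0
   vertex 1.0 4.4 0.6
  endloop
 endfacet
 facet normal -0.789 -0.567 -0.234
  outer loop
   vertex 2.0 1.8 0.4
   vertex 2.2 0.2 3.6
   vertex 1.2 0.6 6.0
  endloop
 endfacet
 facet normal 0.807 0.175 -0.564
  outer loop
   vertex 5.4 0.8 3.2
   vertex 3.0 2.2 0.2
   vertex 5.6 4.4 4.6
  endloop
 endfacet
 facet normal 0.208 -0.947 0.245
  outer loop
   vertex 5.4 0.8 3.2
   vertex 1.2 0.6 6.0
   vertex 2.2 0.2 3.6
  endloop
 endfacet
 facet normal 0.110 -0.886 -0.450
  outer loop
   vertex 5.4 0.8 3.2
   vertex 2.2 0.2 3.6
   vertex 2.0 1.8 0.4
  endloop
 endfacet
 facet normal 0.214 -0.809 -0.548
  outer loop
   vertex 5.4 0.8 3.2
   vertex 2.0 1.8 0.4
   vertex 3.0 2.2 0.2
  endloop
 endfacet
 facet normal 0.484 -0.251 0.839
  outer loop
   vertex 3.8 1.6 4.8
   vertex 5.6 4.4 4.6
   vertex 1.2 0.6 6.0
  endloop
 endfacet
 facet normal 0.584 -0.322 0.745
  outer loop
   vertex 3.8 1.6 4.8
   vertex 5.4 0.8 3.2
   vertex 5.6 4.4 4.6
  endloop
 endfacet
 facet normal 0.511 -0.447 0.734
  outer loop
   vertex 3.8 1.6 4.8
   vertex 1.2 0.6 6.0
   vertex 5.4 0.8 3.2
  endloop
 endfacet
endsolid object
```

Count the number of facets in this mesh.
14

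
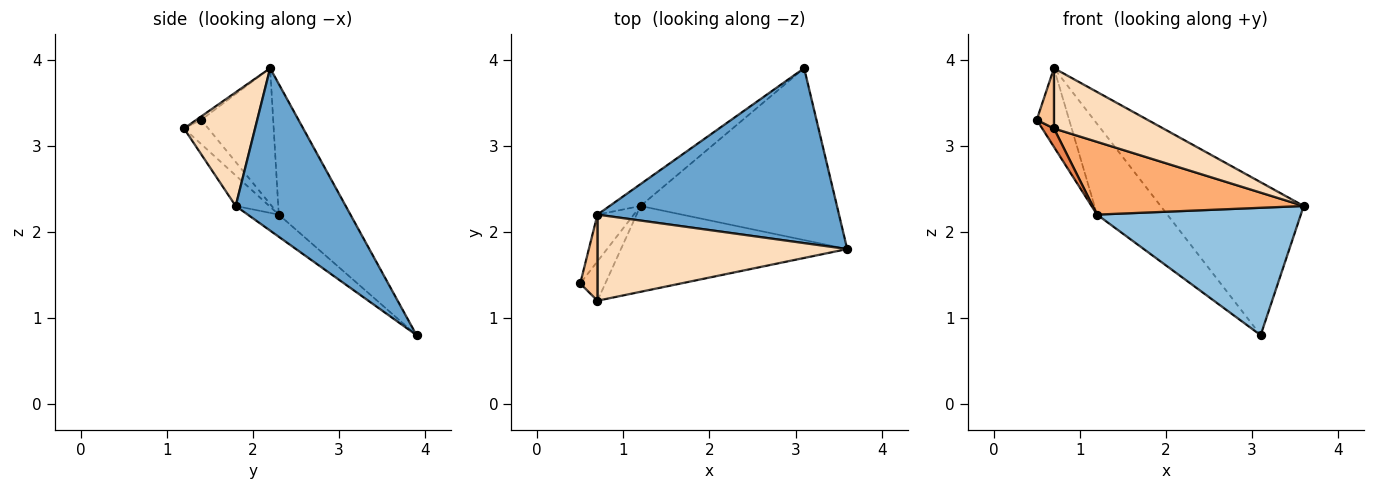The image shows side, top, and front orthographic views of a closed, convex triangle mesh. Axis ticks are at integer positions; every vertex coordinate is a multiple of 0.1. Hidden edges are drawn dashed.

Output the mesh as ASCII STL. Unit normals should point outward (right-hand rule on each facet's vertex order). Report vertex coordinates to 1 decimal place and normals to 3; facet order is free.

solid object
 facet normal 0.452 0.587 0.672
  outer loop
   vertex 0.7 2.2 3.9
   vertex 3.6 1.8 2.3
   vertex 3.1 3.9 0.8
  endloop
 endfacet
 facet normal -0.090 -0.593 -0.800
  outer loop
   vertex 1.2 2.3 2.2
   vertex 3.1 3.9 0.8
   vertex 3.6 1.8 2.3
  endloop
 endfacet
 facet normal -0.886 0.399 -0.237
  outer loop
   vertex 1.2 2.3 2.2
   vertex 0.5 1.4 3.3
   vertex 0.7 2.2 3.9
  endloop
 endfacet
 facet normal -0.704 0.690 -0.166
  outer loop
   vertex 1.2 2.3 2.2
   vertex 0.7 2.2 3.9
   vertex 3.1 3.9 0.8
  endloop
 endfacet
 facet normal -0.659 -0.319 -0.681
  outer loop
   vertex 0.7 1.2 3.2
   vertex 0.5 1.4 3.3
   vertex 1.2 2.3 2.2
  endloop
 endfacet
 facet normal -0.102 -0.643 -0.759
  outer loop
   vertex 0.7 1.2 3.2
   vertex 1.2 2.3 2.2
   vertex 3.6 1.8 2.3
  endloop
 endfacet
 facet normal -0.162 -0.566 0.808
  outer loop
   vertex 0.7 1.2 3.2
   vertex 0.7 2.2 3.9
   vertex 0.5 1.4 3.3
  endloop
 endfacet
 facet normal 0.349 -0.537 0.768
  outer loop
   vertex 0.7 1.2 3.2
   vertex 3.6 1.8 2.3
   vertex 0.7 2.2 3.9
  endloop
 endfacet
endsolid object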